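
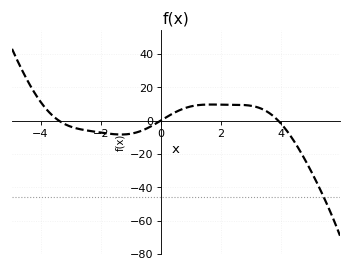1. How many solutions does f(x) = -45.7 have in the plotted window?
1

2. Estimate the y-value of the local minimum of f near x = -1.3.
-8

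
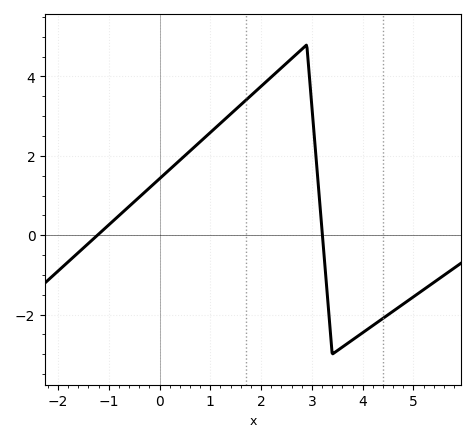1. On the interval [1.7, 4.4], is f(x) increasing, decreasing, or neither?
neither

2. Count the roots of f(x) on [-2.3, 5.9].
2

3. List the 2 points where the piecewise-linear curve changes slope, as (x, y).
(2.9, 4.8); (3.4, -3)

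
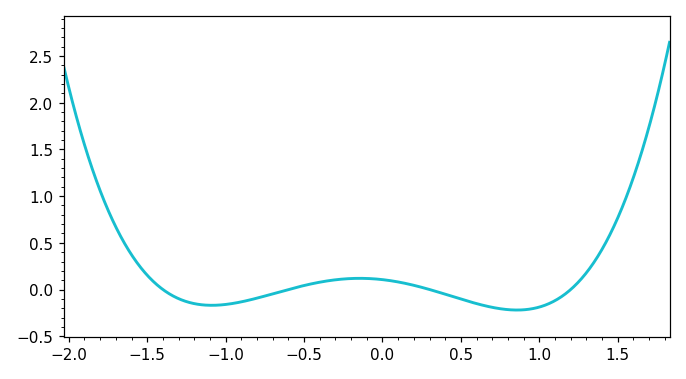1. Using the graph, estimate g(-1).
-0.16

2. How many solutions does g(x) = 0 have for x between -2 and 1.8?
4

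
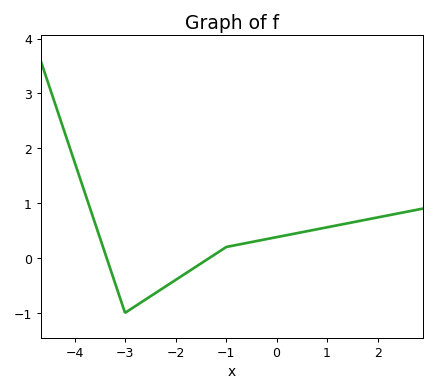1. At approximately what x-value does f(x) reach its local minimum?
-3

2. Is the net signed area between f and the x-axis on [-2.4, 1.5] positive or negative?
positive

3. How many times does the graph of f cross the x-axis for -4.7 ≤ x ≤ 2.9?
2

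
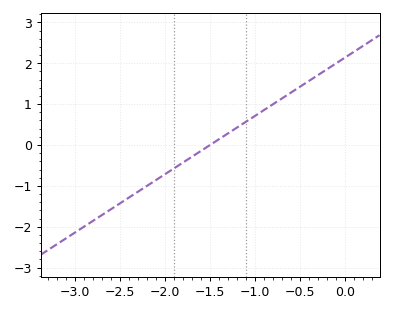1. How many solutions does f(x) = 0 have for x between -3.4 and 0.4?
1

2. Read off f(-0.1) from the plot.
2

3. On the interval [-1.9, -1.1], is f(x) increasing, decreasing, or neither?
increasing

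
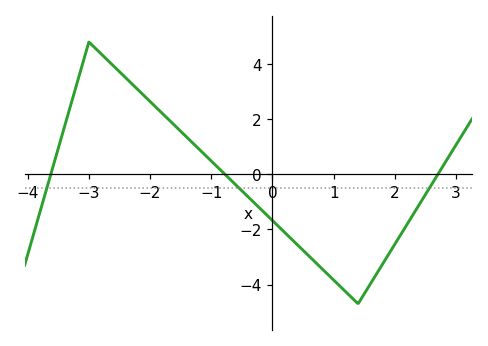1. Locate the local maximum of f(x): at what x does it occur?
-3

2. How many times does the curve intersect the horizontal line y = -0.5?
3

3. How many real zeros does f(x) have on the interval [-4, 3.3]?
3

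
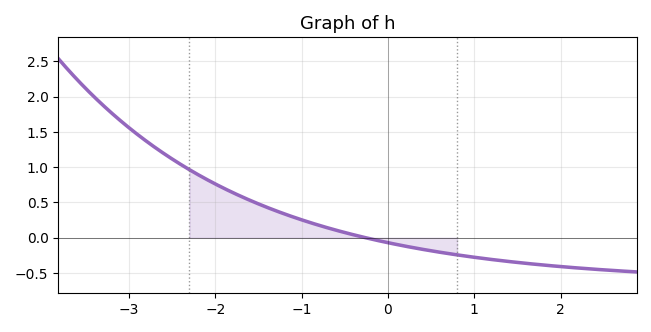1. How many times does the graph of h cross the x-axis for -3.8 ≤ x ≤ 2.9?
1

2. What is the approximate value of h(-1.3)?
0.383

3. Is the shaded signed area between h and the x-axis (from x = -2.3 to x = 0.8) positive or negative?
positive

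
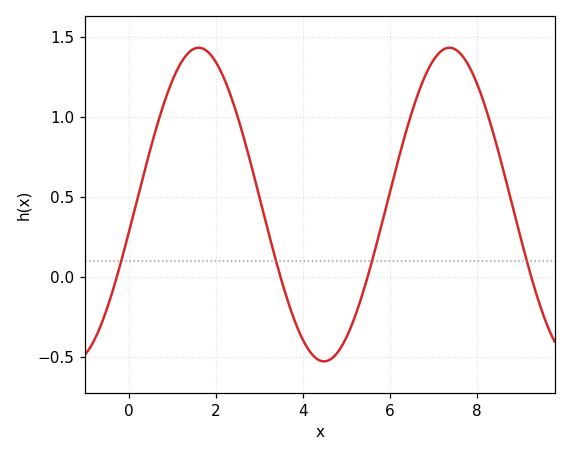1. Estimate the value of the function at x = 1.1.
1.28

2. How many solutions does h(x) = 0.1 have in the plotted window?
4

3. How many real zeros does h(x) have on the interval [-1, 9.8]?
4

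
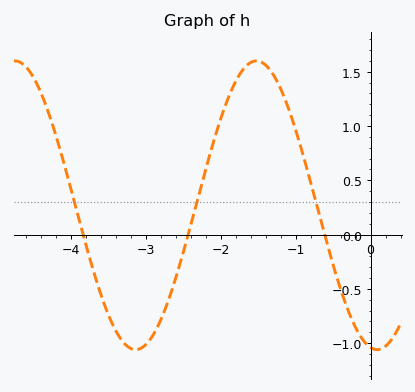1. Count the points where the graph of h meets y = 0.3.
3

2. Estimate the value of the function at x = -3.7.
-0.35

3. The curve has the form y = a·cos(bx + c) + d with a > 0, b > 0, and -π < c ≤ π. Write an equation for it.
y = 1.33cos(1.9x + 3) + 0.27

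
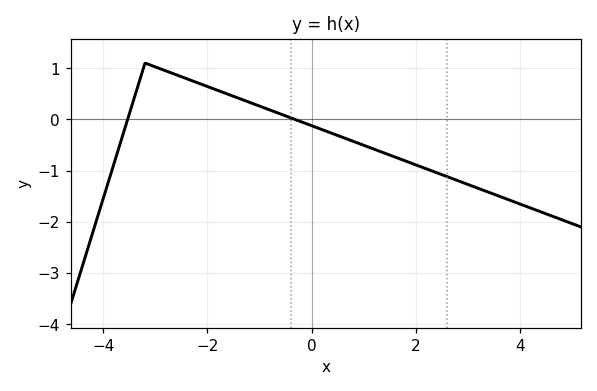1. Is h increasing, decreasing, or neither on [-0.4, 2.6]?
decreasing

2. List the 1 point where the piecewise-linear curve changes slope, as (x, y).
(-3.2, 1.1)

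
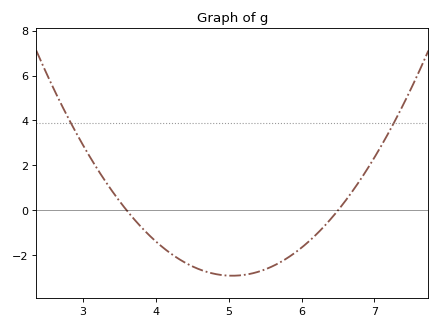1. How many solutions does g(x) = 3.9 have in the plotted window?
2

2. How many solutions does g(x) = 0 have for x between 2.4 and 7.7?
2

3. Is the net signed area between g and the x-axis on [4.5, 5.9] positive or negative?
negative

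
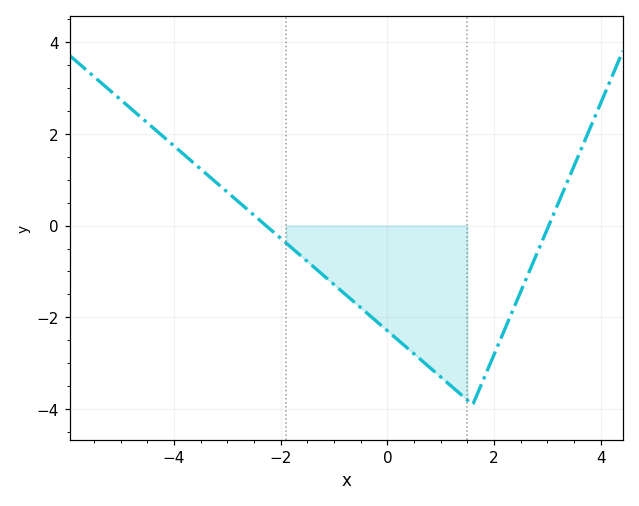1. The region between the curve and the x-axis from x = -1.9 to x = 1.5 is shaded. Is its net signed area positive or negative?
negative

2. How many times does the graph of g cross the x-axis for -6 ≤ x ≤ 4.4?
2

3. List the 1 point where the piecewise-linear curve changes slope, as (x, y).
(1.6, -3.9)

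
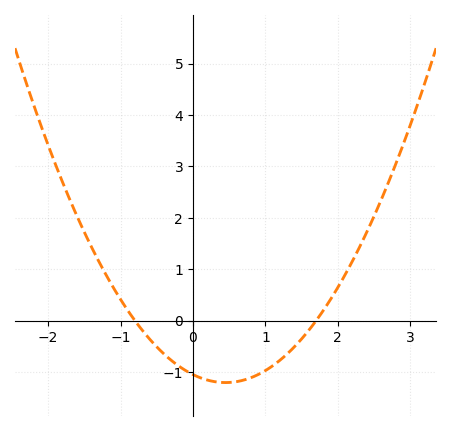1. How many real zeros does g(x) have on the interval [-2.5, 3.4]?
2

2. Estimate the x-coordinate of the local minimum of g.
0.5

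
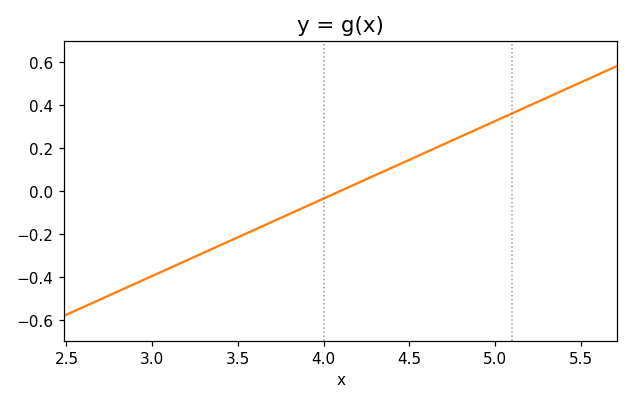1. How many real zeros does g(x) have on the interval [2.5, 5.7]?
1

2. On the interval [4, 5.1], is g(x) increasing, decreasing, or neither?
increasing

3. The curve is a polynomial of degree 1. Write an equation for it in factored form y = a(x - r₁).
y = 0.36(x - 4.1)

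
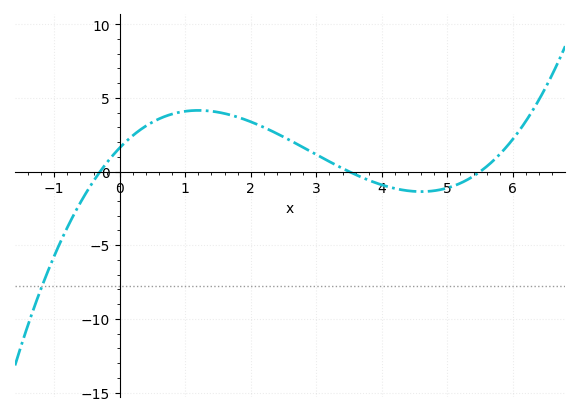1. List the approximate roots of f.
-0.3, 3.5, 5.5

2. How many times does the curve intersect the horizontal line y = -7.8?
1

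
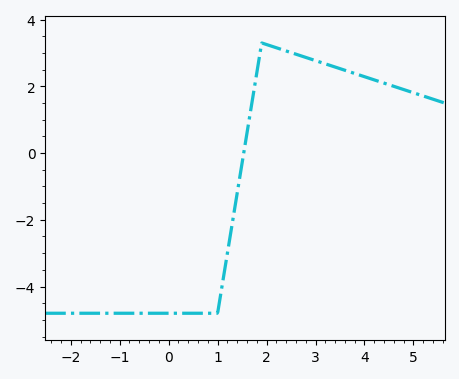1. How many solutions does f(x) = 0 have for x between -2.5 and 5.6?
1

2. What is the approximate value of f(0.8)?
-4.8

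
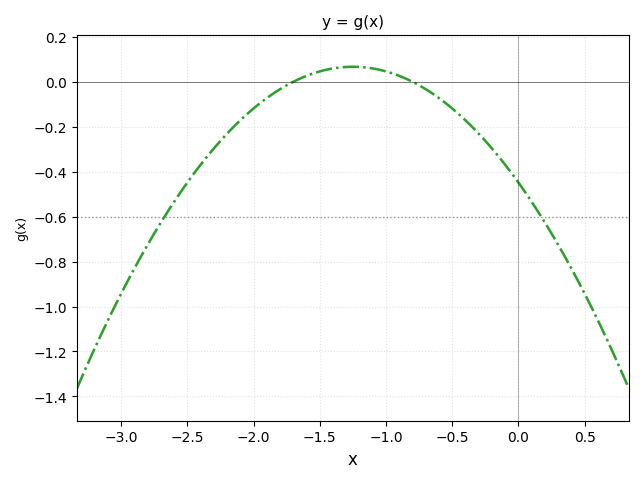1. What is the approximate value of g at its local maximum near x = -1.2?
0.067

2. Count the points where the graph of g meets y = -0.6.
2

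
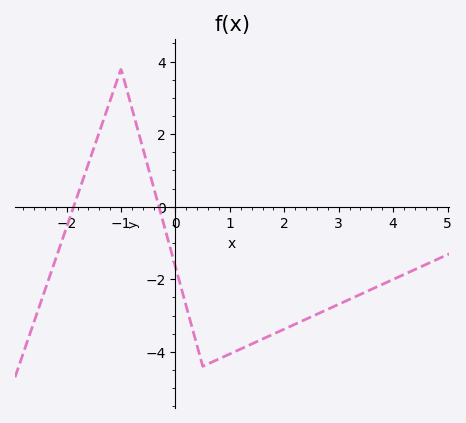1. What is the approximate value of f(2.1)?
-3.31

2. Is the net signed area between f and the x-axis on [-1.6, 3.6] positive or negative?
negative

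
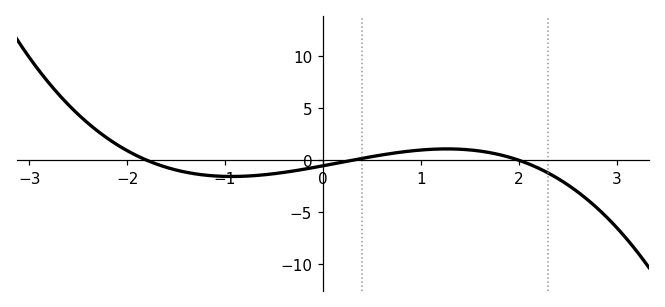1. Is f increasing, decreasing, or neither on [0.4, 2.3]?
neither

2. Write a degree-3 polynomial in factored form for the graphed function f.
y = -0.5(x + 1.8)(x - 0.3)(x - 2)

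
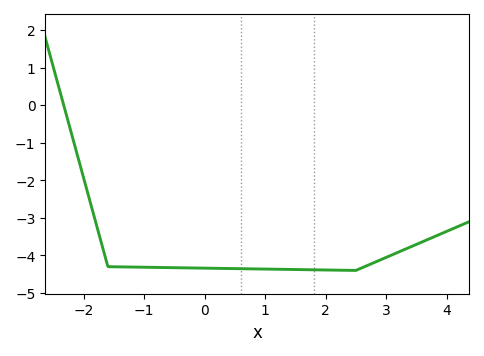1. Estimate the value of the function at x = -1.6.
-4.3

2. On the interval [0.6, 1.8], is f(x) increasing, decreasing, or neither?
decreasing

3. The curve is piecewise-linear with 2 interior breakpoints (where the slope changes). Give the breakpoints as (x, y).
(-1.6, -4.3); (2.5, -4.4)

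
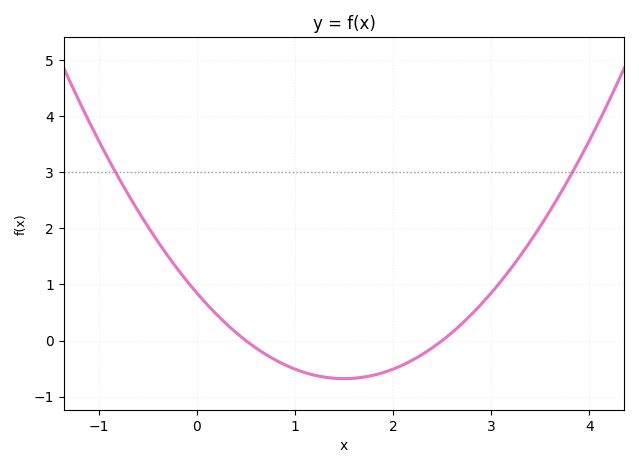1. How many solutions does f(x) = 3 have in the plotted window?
2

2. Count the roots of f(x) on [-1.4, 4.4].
2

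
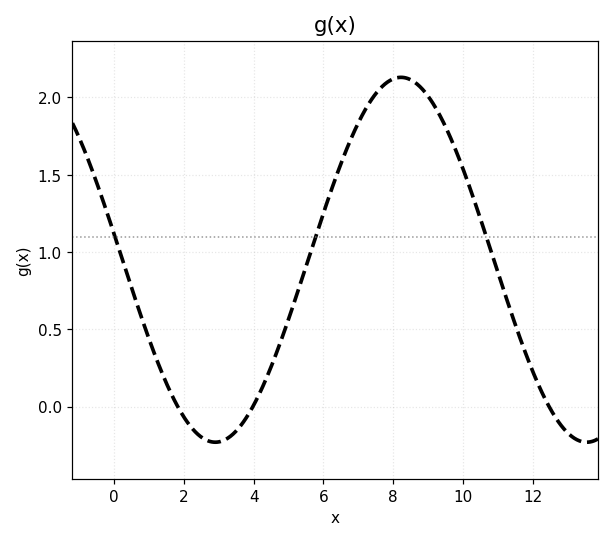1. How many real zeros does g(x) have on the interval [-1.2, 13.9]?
3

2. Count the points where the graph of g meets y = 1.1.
3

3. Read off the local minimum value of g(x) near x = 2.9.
-0.25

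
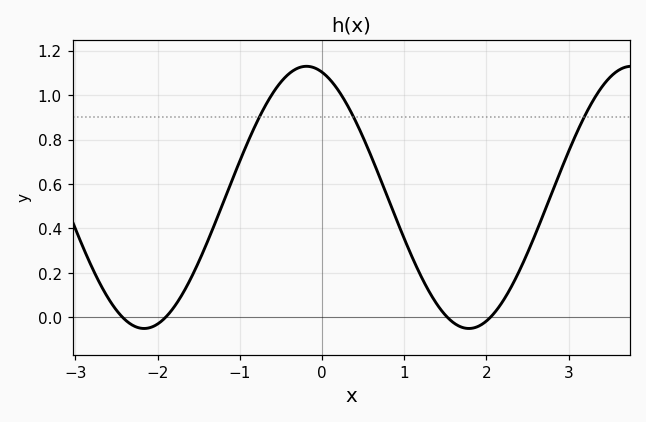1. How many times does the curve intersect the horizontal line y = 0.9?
3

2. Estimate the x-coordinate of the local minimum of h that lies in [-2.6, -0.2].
-2.2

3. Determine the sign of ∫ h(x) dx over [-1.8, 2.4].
positive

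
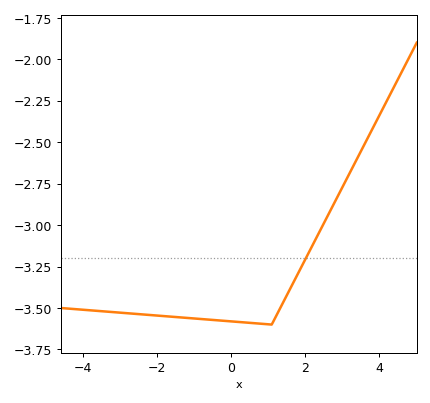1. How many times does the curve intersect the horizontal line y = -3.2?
1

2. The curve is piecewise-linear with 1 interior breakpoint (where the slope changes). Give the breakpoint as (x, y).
(1.1, -3.6)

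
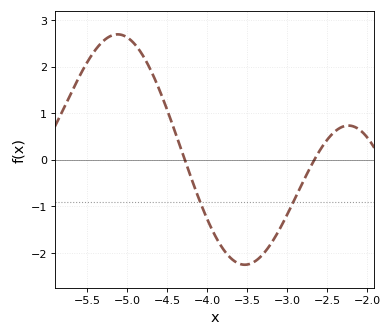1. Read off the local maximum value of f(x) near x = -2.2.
0.7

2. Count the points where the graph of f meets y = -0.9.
2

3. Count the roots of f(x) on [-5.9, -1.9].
2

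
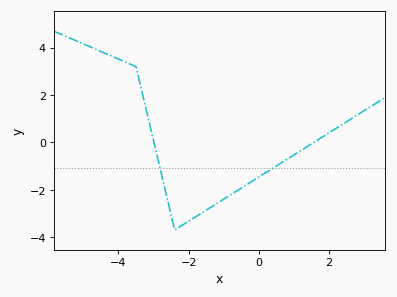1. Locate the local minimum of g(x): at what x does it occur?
-2.4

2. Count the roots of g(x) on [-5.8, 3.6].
2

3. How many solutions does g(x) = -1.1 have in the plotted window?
2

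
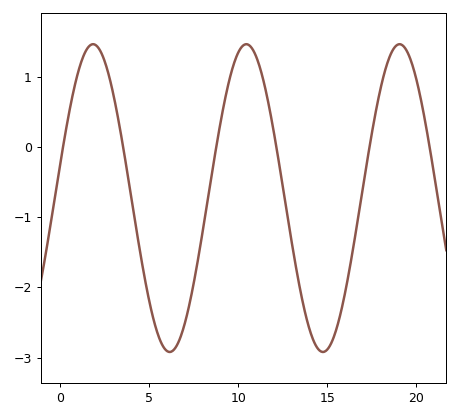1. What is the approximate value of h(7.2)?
-2.3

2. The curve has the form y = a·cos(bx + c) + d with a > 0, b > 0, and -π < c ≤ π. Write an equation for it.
y = 2.19cos(0.73x - 1.4) - 0.73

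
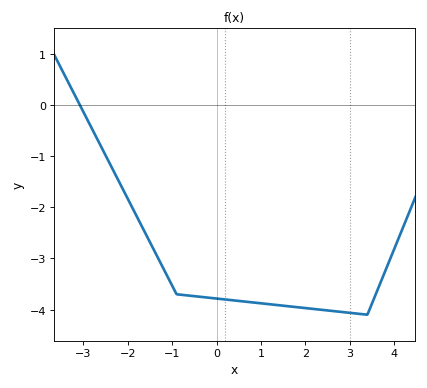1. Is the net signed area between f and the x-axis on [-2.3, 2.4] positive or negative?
negative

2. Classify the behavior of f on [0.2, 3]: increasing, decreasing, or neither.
decreasing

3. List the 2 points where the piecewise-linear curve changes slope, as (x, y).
(-0.9, -3.7); (3.4, -4.1)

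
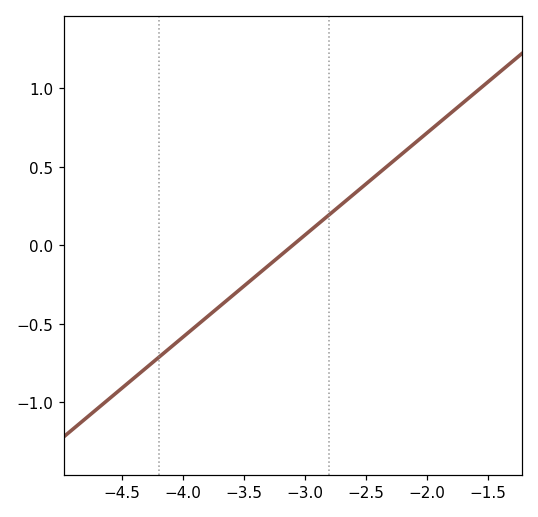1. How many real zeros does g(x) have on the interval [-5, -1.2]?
1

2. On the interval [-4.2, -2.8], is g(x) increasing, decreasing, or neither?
increasing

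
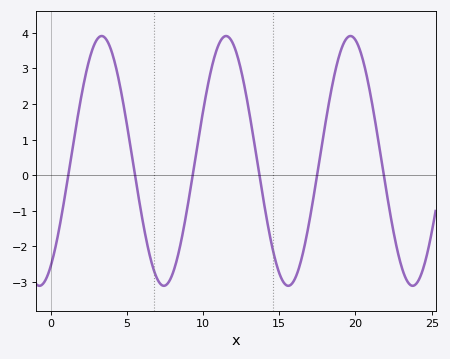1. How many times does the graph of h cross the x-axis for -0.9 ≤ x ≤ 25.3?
6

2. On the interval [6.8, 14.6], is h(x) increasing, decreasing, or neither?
neither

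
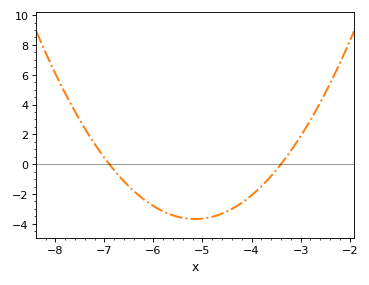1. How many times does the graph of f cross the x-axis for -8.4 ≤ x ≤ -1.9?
2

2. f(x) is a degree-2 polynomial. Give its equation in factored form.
y = 1.2(x + 6.9)(x + 3.4)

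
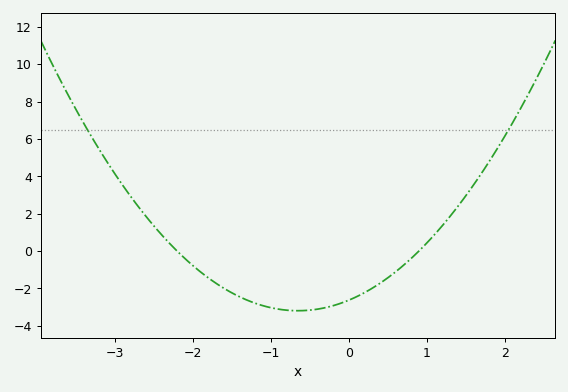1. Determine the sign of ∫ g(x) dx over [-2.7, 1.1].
negative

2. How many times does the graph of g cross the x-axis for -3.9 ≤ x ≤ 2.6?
2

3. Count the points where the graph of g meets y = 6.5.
2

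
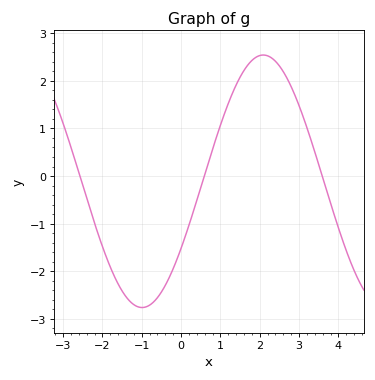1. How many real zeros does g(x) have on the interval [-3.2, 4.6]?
3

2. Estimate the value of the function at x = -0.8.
-2.71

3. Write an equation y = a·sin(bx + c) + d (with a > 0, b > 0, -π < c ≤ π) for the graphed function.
y = 2.65sin(1.02x - 0.56) - 0.11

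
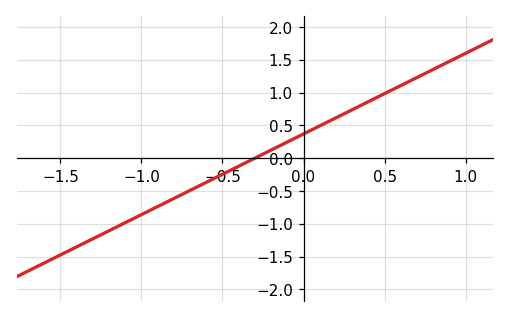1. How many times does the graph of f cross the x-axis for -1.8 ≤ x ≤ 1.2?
1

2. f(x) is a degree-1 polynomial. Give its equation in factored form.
y = 1.23(x + 0.3)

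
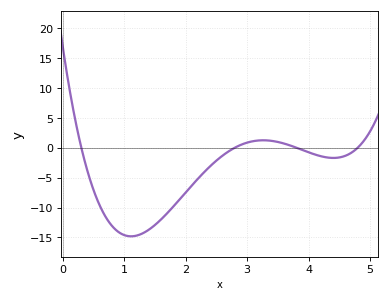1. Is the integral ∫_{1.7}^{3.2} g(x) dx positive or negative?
negative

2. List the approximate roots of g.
0.3, 2.8, 3.8, 4.8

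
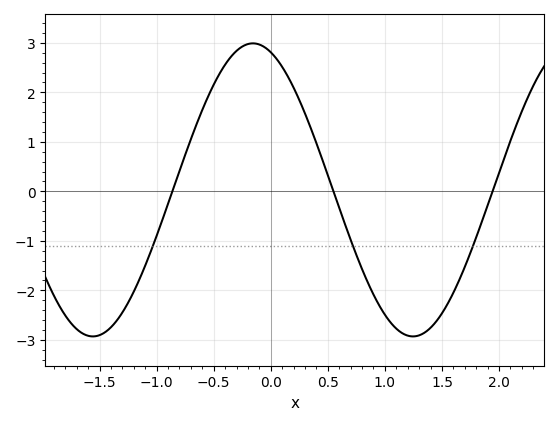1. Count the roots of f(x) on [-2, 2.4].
3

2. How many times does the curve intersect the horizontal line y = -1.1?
3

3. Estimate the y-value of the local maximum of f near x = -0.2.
2.99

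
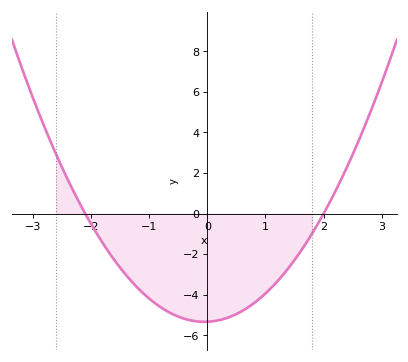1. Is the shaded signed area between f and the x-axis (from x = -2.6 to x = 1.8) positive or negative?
negative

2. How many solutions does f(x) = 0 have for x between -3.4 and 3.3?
2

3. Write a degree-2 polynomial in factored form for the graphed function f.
y = 1.27(x + 2.1)(x - 2)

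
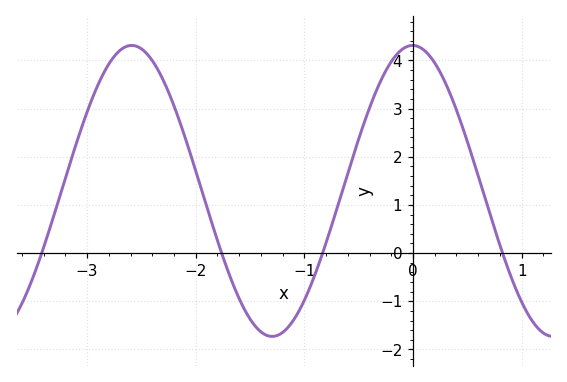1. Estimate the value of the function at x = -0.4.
3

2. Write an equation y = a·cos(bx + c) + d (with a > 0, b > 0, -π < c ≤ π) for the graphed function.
y = 3.02cos(2.4x + 0.01) + 1.29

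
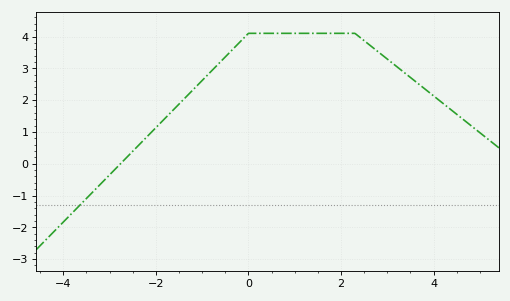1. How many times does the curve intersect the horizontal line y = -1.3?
1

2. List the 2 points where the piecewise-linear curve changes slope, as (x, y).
(0, 4.1); (2.3, 4.1)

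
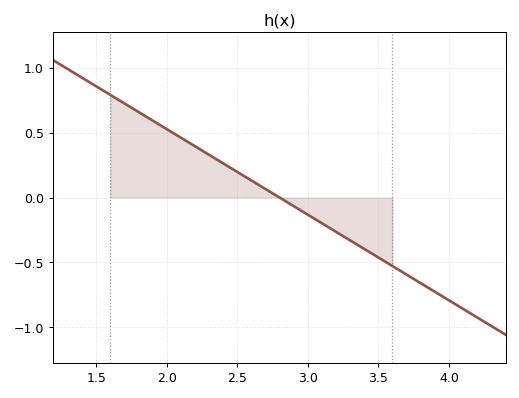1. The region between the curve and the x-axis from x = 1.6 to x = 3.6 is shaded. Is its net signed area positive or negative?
positive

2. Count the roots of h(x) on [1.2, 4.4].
1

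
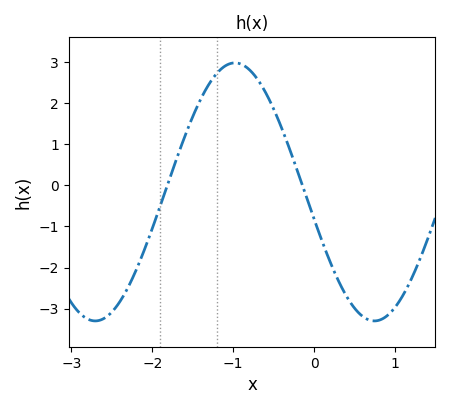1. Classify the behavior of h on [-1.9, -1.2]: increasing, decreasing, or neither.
increasing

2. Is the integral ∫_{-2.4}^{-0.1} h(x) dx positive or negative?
positive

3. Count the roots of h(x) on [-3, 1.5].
2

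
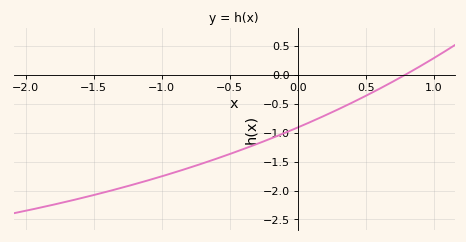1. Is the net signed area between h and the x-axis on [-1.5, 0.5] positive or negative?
negative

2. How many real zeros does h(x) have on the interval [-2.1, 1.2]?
1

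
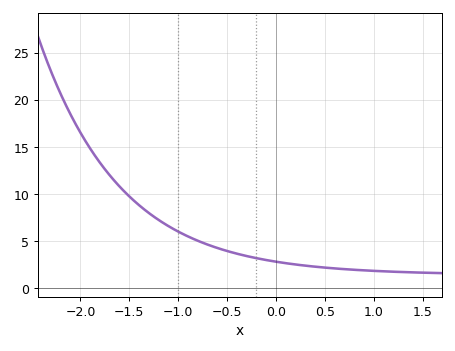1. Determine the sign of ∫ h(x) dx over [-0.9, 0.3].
positive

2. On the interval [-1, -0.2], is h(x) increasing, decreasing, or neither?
decreasing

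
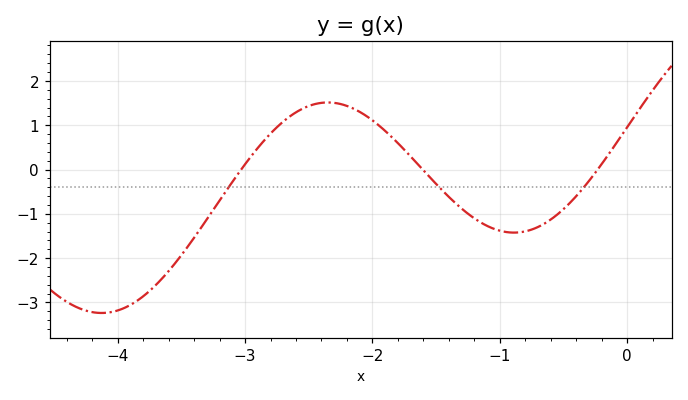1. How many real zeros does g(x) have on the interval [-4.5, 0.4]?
3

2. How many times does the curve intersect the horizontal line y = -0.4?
3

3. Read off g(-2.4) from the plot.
1.5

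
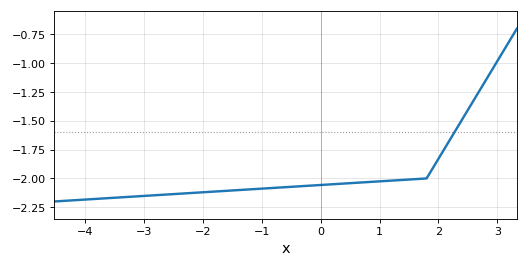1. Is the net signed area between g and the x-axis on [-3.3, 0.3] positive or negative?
negative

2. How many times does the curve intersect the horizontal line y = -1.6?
1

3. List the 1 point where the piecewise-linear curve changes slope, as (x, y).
(1.8, -2)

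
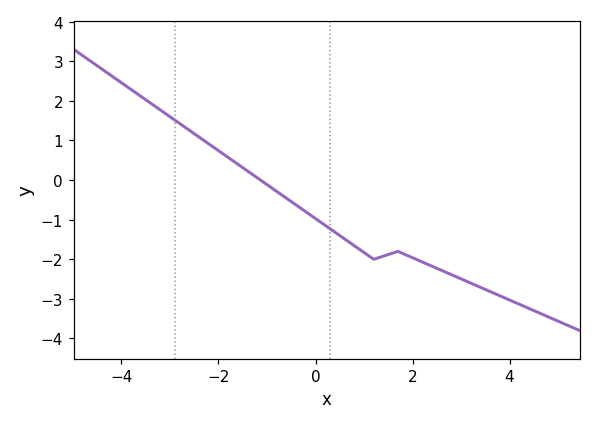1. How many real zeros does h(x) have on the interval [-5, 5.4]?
1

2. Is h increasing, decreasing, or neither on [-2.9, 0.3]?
decreasing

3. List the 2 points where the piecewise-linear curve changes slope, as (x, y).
(1.2, -2); (1.7, -1.8)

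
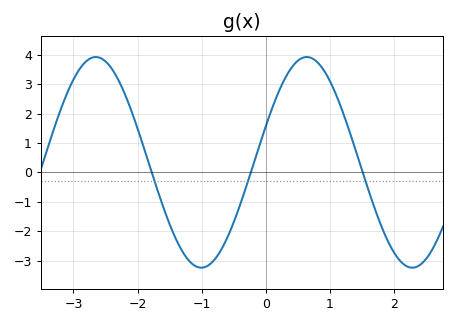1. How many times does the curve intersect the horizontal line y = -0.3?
3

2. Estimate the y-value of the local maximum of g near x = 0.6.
3.92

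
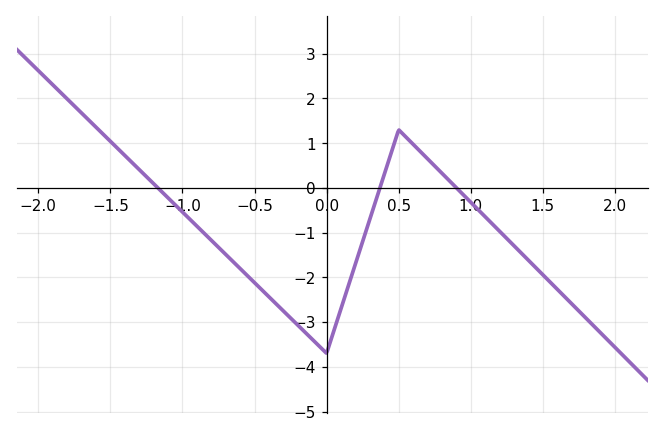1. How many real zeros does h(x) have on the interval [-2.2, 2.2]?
3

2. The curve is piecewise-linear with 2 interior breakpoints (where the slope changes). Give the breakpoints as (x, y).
(0, -3.7); (0.5, 1.3)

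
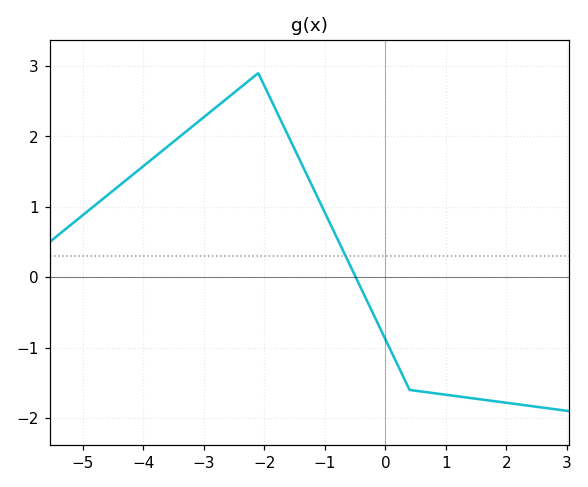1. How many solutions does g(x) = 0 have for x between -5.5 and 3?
1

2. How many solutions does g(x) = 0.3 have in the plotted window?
1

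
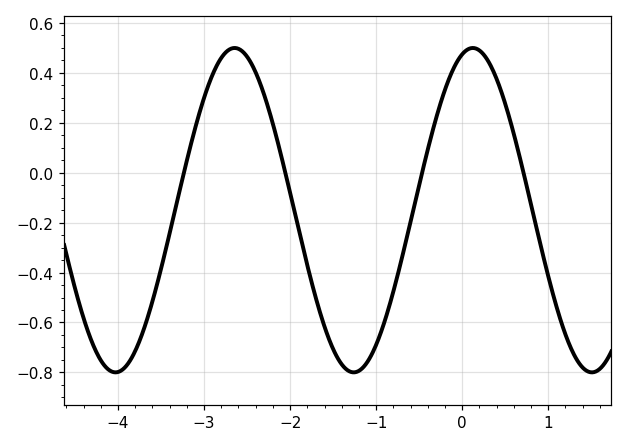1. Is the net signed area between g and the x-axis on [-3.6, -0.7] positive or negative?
negative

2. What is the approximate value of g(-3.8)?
-0.72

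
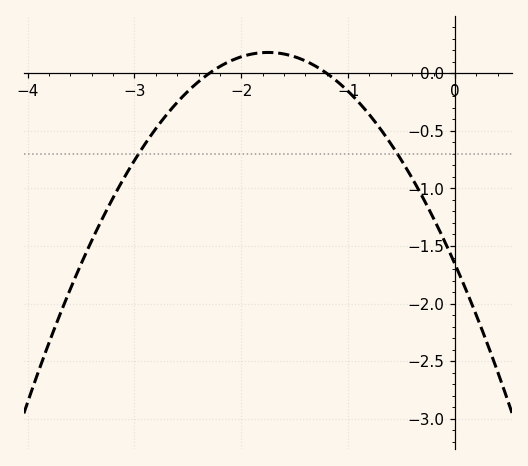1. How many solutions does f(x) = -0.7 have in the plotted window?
2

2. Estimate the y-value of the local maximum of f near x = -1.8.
0.182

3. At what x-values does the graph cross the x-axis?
-2.3, -1.2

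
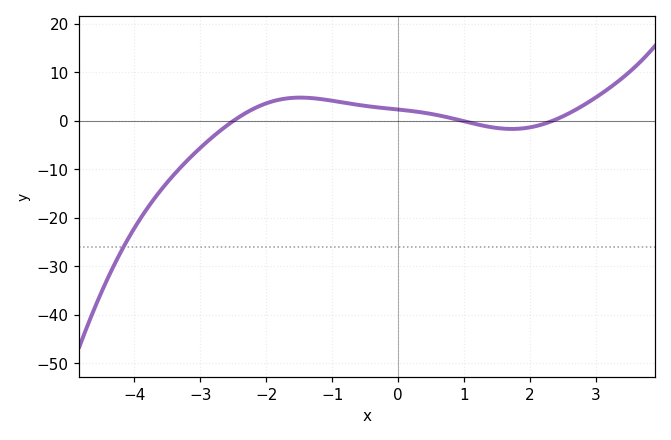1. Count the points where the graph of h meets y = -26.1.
1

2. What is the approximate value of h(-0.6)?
3.25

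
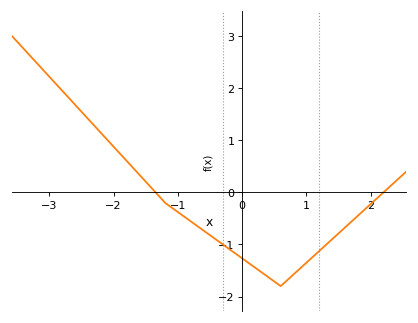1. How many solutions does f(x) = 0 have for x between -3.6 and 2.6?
2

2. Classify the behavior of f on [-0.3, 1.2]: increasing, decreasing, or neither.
neither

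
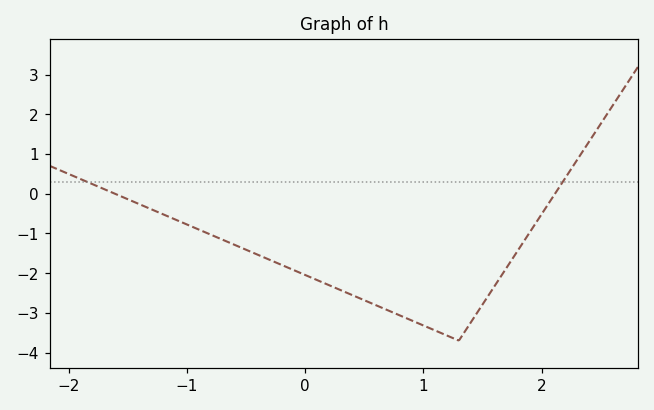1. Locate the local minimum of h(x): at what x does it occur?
1.3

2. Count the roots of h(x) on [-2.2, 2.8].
2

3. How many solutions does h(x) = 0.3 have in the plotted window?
2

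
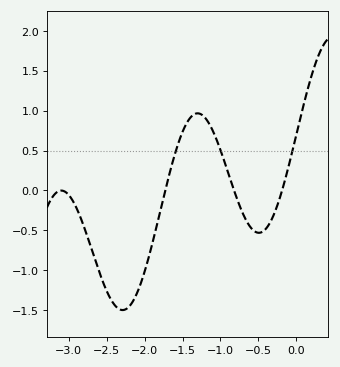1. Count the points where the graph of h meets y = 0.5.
3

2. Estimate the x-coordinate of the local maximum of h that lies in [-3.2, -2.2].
-3.1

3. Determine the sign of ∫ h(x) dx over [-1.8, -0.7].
positive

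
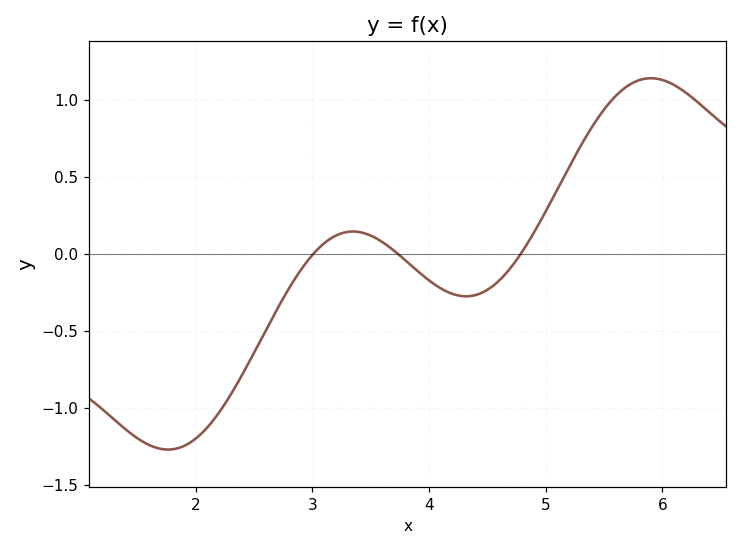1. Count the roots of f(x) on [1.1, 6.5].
3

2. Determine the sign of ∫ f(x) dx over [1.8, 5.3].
negative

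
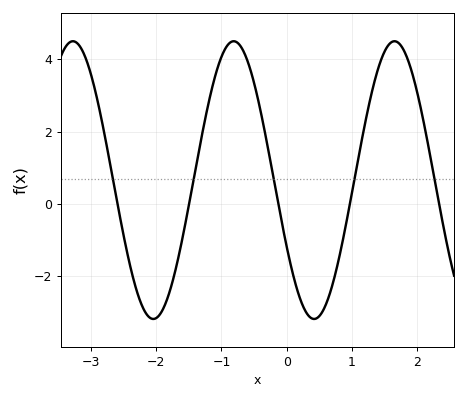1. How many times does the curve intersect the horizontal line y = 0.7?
5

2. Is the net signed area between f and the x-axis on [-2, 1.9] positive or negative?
positive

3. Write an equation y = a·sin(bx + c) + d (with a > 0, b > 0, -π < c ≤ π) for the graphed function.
y = 3.84sin(2.5x - 2.6) + 0.66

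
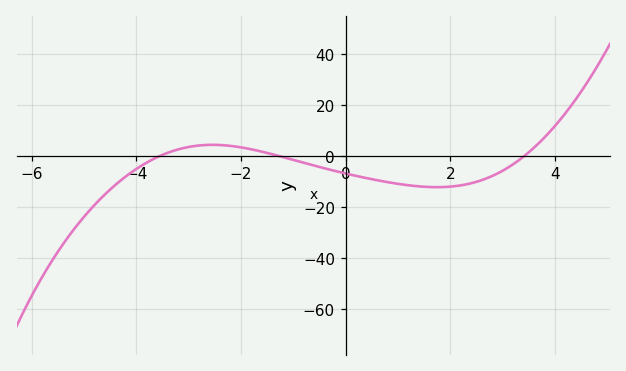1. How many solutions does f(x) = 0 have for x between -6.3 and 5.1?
3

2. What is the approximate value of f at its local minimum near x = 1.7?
-12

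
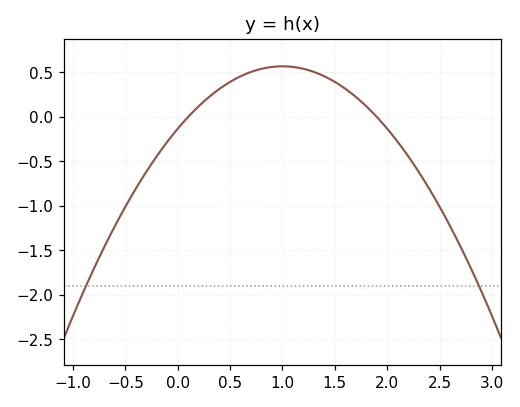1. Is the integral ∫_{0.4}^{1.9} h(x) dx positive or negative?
positive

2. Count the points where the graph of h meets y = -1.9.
2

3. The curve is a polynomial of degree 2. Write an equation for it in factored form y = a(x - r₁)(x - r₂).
y = -0.7(x - 0.1)(x - 1.9)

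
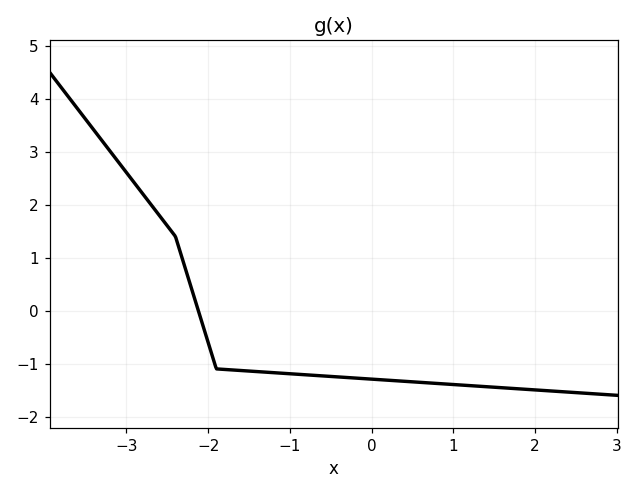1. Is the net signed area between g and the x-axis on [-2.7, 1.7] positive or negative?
negative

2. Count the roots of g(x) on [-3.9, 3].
1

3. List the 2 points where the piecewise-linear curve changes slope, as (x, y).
(-2.4, 1.4); (-1.9, -1.1)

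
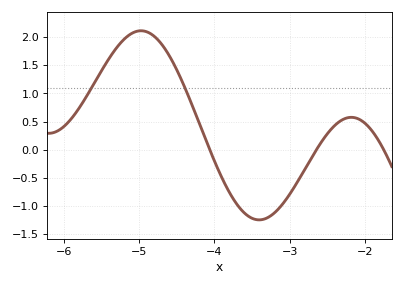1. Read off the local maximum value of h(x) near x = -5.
2.1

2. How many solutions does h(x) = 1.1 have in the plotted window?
2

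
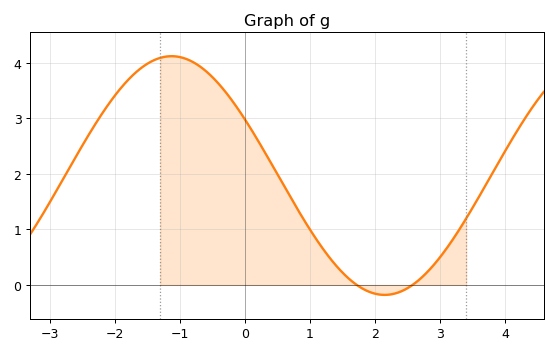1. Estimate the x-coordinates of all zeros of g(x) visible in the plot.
1.72, 2.58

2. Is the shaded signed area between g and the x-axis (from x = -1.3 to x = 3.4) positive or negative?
positive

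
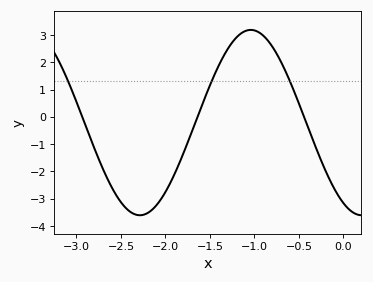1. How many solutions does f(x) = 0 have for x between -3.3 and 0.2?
3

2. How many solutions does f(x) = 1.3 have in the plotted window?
3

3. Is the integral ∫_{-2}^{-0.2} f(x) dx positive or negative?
positive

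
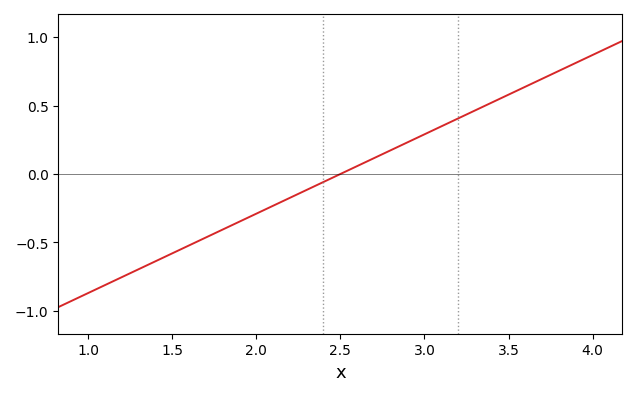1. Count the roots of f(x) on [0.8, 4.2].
1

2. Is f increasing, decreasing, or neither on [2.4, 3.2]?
increasing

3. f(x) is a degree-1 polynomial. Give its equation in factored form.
y = 0.58(x - 2.5)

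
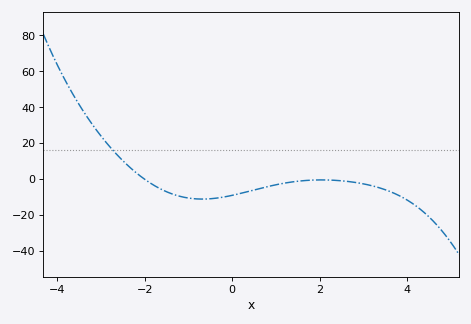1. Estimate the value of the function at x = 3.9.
-10.1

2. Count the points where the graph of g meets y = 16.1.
1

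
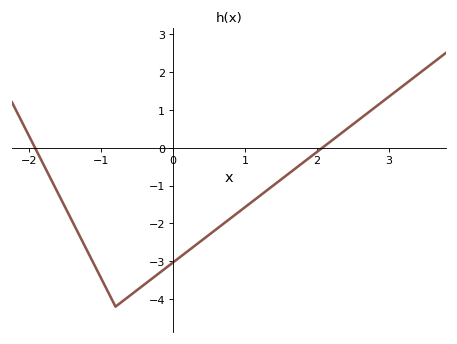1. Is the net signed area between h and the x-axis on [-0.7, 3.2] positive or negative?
negative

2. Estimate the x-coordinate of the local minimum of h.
-0.8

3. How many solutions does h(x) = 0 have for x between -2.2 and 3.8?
2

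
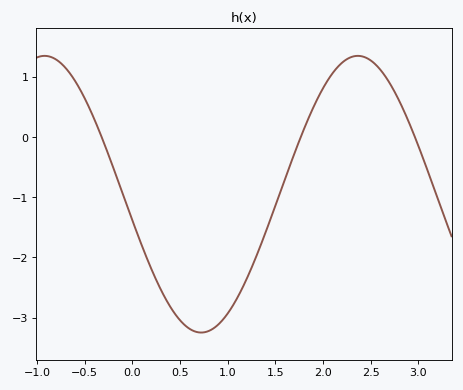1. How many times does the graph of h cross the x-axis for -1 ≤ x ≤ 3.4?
3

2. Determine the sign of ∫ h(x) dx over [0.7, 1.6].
negative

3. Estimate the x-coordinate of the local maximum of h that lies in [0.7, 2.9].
2.37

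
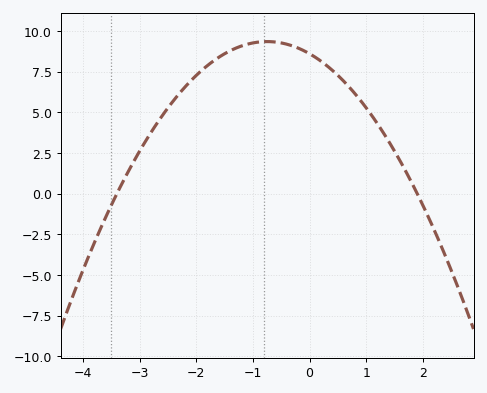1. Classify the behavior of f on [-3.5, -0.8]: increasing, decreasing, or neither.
increasing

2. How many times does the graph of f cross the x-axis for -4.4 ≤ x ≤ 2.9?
2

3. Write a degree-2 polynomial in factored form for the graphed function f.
y = -1.33(x + 3.4)(x - 1.9)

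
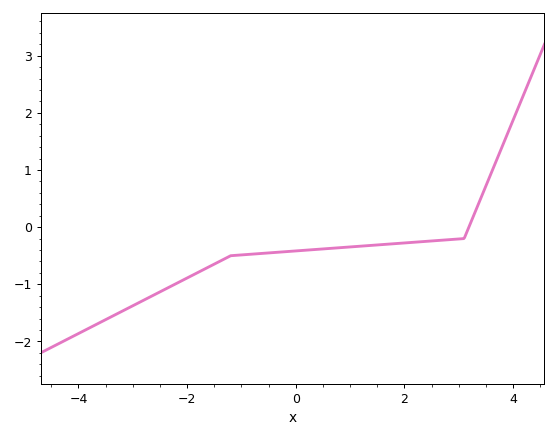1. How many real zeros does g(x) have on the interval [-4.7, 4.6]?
1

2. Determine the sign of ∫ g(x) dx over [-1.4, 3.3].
negative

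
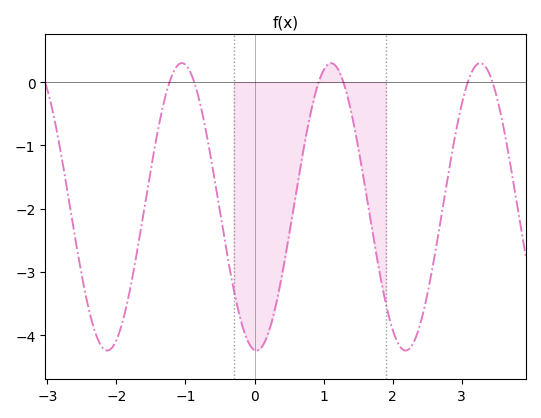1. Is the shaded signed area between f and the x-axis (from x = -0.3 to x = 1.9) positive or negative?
negative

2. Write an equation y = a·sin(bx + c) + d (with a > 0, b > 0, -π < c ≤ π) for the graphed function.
y = 2.27sin(2.9x - 1.7) - 1.97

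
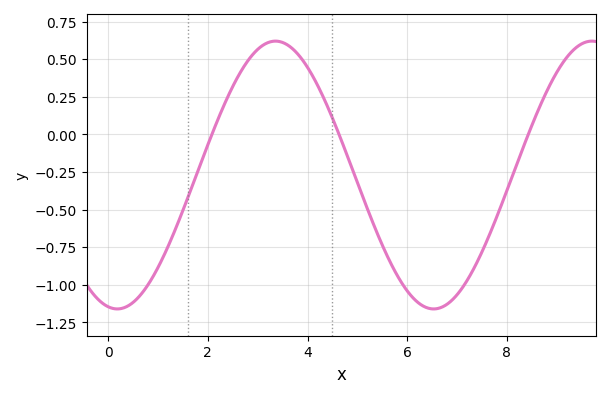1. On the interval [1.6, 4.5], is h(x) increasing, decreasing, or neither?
neither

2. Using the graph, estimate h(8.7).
0.216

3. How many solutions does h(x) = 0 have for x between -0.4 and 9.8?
3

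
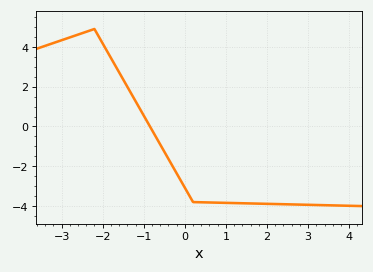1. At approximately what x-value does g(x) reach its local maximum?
-2.2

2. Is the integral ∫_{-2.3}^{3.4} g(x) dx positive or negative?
negative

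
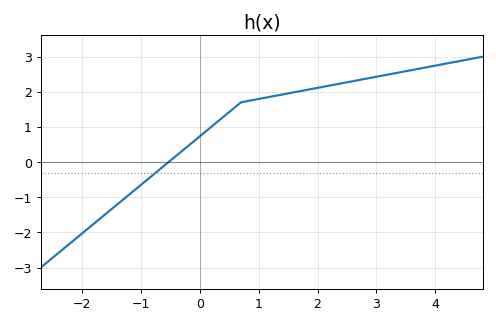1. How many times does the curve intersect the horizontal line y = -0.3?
1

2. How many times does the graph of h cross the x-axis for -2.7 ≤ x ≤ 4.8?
1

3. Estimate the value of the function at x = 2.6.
2.3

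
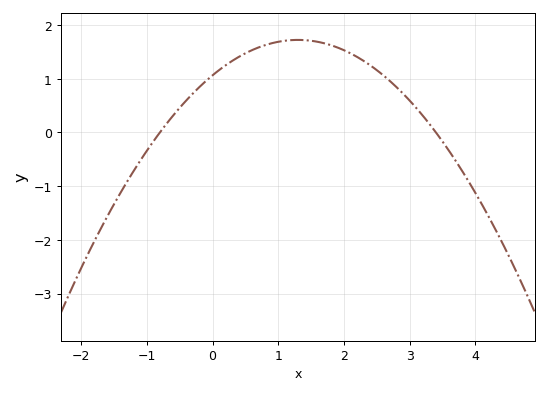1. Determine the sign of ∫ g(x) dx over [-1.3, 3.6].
positive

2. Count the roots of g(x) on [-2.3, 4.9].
2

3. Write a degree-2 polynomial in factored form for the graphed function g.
y = -0.39(x + 0.8)(x - 3.4)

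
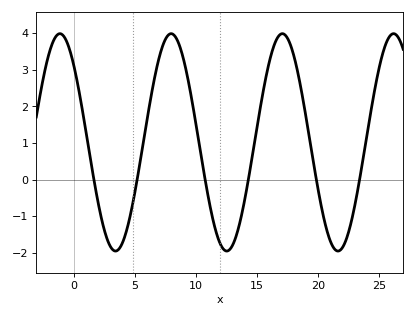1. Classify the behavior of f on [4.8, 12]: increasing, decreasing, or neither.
neither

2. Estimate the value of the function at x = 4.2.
-1.52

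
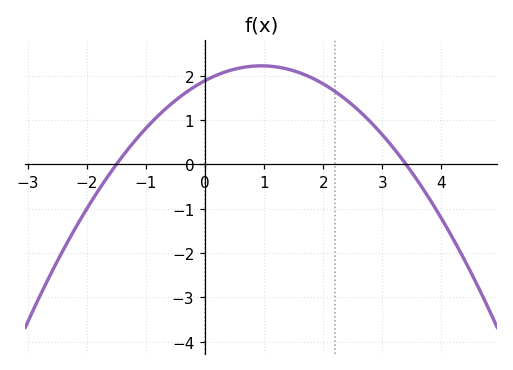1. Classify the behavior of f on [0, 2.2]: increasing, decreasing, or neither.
neither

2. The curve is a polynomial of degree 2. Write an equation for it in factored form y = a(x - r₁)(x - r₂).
y = -0.37(x + 1.5)(x - 3.4)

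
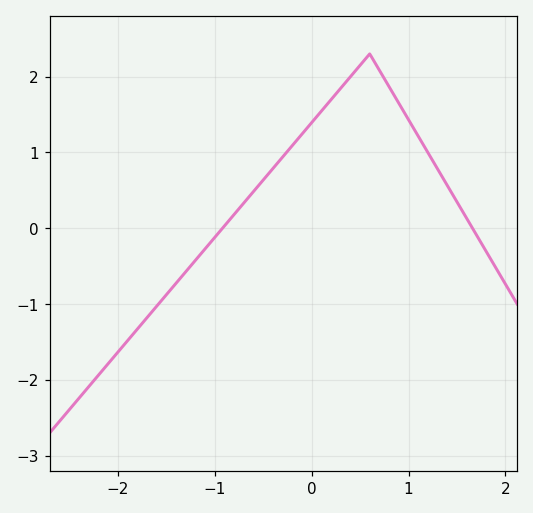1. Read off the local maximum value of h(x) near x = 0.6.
2.3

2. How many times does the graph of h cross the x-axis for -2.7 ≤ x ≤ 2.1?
2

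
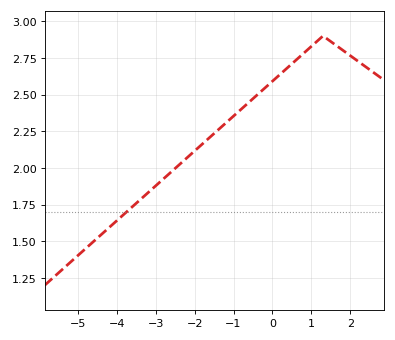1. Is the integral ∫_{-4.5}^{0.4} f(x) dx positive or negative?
positive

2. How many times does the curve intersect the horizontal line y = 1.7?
1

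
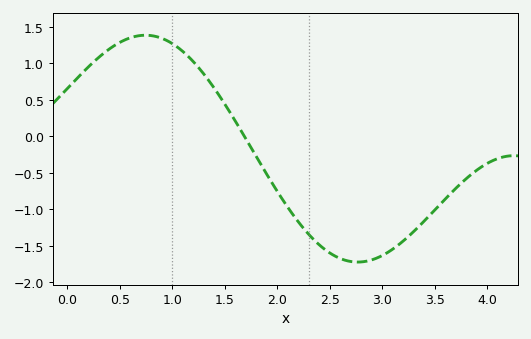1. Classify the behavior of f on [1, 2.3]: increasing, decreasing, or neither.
decreasing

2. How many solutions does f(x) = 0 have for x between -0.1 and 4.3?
1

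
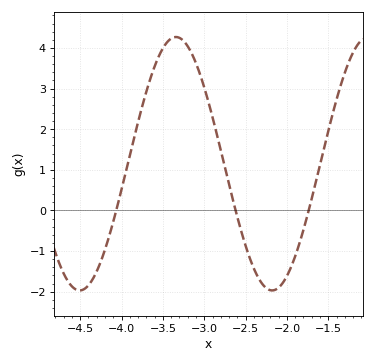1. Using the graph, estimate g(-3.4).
4.2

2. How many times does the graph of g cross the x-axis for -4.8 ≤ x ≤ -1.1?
3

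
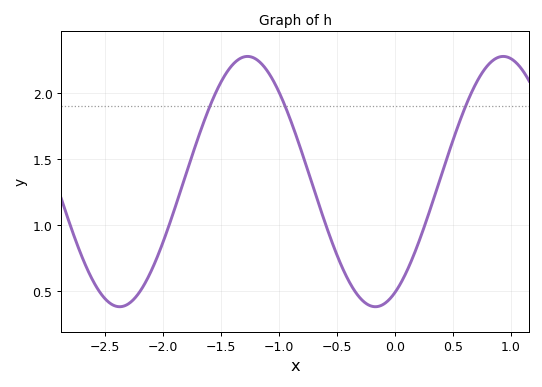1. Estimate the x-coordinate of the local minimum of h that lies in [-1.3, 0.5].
-0.17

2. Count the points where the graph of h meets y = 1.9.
3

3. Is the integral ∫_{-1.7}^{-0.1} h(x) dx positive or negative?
positive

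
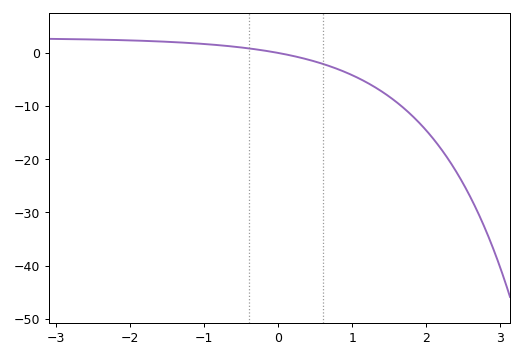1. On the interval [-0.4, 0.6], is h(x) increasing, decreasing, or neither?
decreasing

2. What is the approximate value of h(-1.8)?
2.18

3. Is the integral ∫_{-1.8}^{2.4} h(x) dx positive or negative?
negative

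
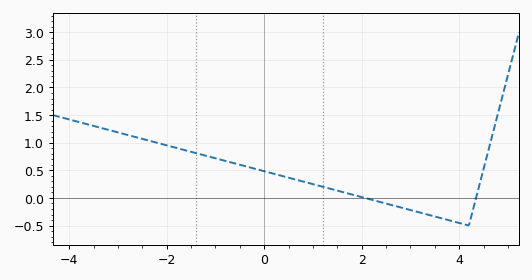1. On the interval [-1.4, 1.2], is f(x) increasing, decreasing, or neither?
decreasing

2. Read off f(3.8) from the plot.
-0.406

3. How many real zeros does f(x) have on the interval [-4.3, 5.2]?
2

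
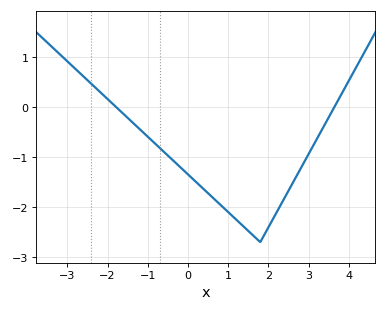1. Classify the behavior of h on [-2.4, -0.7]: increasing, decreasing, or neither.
decreasing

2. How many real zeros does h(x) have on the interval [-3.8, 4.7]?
2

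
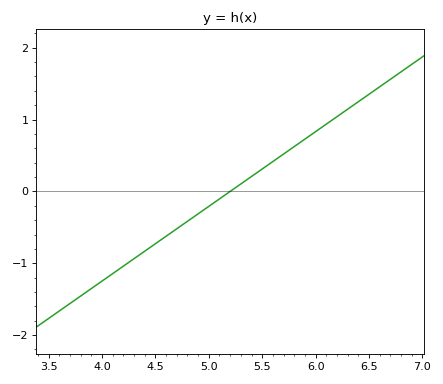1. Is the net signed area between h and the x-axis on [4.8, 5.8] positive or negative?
positive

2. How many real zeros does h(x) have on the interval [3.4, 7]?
1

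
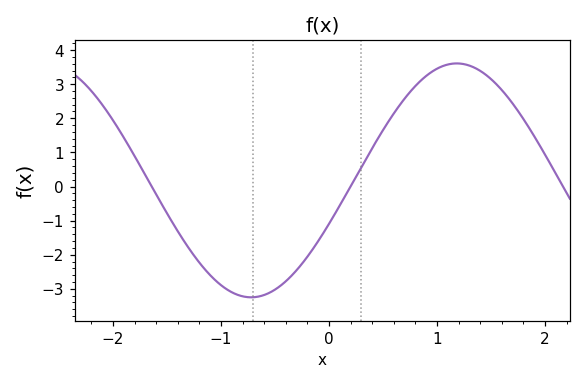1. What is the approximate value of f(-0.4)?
-2.8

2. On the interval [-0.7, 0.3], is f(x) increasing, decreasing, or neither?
increasing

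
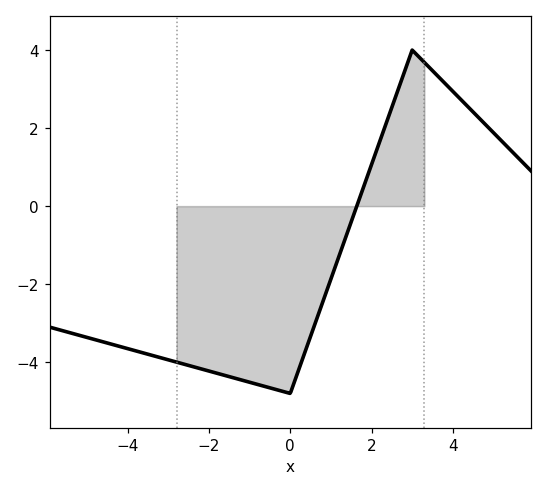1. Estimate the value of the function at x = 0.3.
-3.92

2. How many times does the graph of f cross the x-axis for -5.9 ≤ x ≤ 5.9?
1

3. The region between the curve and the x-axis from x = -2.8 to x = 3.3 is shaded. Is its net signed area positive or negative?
negative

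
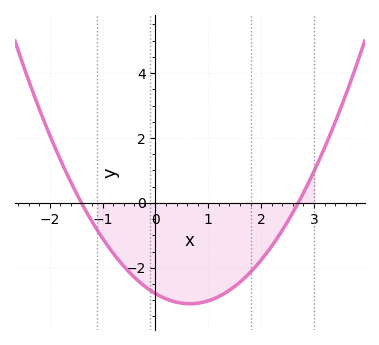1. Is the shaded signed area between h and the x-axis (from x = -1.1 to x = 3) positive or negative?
negative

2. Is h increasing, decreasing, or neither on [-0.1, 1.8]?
neither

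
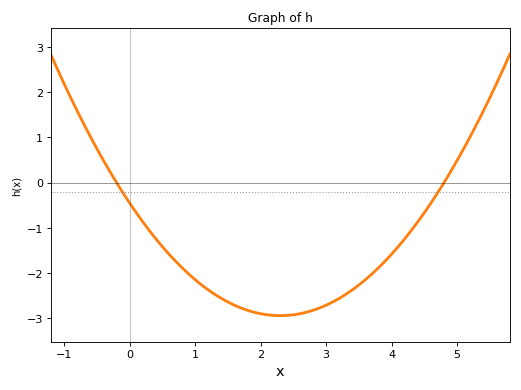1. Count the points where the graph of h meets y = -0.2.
2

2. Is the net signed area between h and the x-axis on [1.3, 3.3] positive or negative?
negative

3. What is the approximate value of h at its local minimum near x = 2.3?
-2.94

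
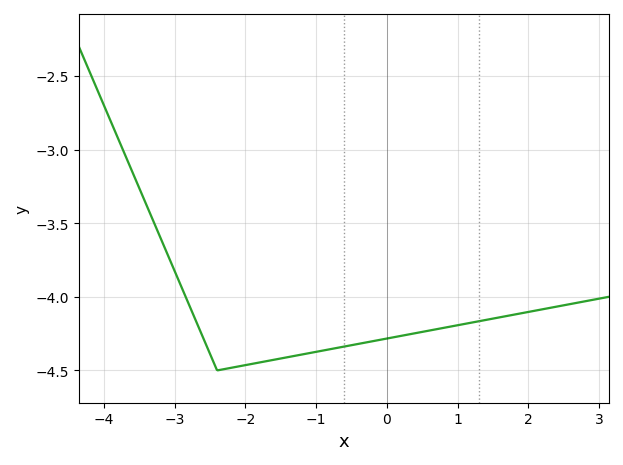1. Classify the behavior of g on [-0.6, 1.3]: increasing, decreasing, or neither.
increasing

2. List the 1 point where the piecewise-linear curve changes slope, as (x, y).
(-2.4, -4.5)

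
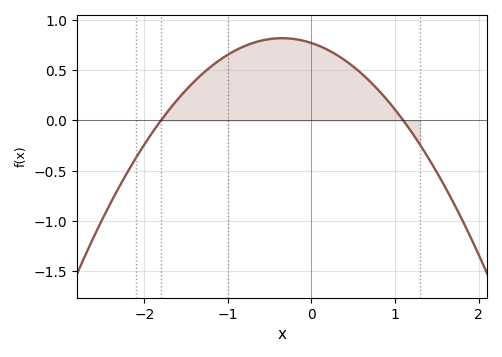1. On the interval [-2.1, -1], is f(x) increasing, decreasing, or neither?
increasing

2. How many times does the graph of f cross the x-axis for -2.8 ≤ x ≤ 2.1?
2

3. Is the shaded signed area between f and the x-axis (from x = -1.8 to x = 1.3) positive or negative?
positive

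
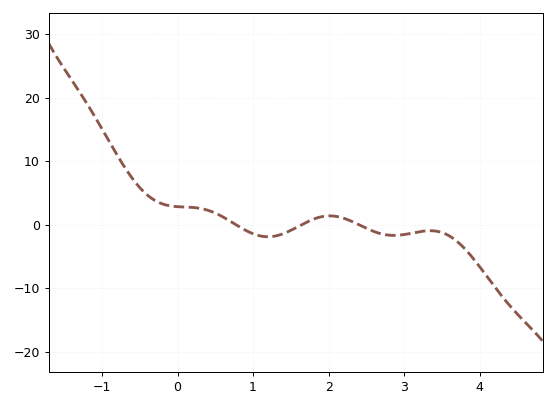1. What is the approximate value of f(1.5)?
-0.896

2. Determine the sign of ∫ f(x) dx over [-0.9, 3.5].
positive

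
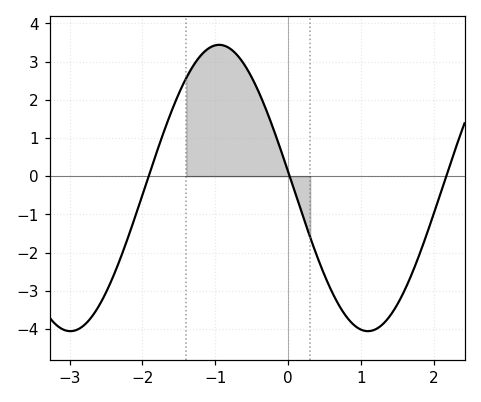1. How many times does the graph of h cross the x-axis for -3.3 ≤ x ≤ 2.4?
3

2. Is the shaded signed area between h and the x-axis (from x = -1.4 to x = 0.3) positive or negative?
positive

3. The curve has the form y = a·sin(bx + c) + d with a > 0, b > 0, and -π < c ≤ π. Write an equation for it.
y = 3.75sin(1.54x + 3.03) - 0.31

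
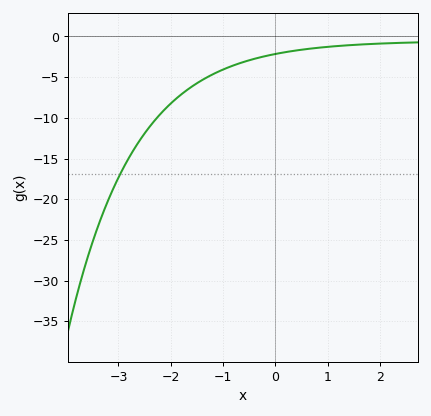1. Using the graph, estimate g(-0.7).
-3.34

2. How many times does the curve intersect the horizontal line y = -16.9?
1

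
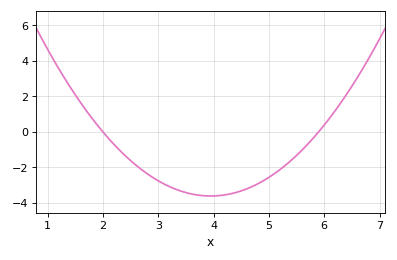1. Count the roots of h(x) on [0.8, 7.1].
2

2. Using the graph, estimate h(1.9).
0.4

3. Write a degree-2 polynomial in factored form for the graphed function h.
y = 0.95(x - 2)(x - 5.9)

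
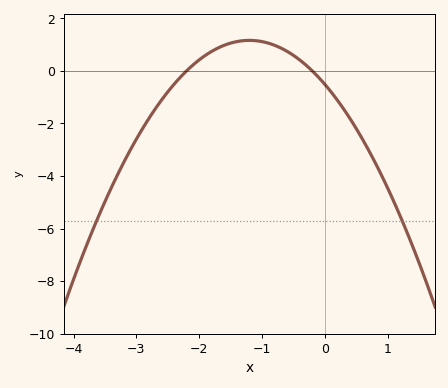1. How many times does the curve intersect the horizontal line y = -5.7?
2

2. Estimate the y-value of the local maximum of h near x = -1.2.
1.2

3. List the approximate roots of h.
-2.2, -0.2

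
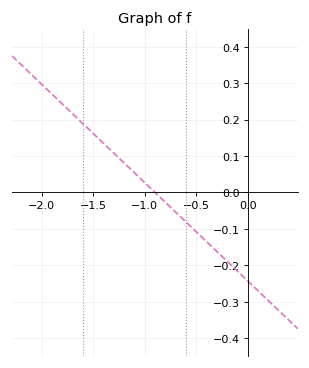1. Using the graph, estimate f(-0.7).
-0.05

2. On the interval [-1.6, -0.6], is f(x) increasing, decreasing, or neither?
decreasing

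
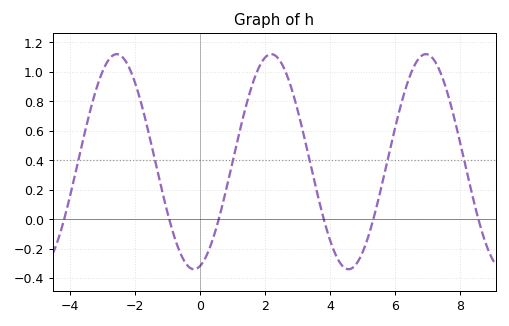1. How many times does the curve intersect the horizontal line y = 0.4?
6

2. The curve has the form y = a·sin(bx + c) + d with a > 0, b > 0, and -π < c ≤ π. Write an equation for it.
y = 0.73sin(1.32x - 1.32) + 0.39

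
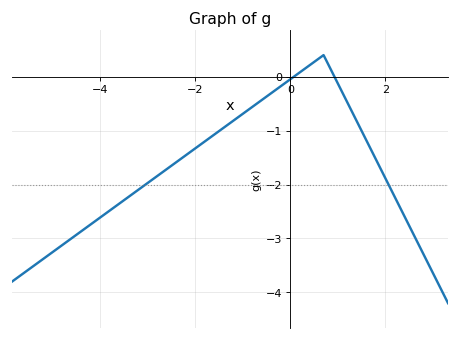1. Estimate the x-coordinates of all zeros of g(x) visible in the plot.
0, 1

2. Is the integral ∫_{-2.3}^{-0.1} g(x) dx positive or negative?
negative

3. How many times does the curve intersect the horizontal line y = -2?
2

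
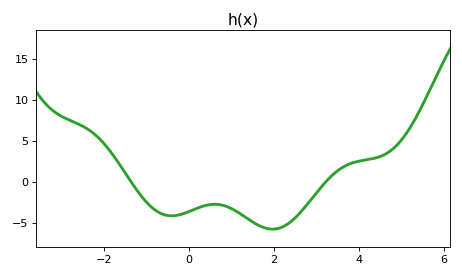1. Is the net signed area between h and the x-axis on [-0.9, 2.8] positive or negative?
negative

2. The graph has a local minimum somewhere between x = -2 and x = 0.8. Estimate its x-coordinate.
-0.4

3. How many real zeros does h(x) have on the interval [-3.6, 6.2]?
2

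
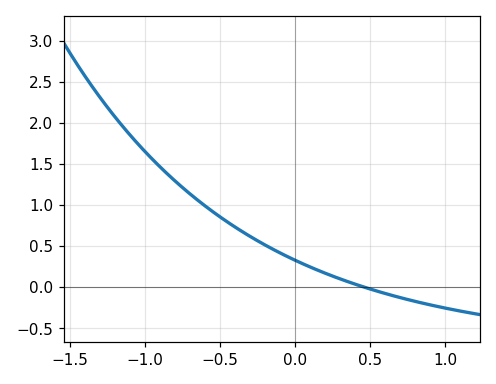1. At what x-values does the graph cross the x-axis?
0.466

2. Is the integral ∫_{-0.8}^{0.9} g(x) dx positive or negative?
positive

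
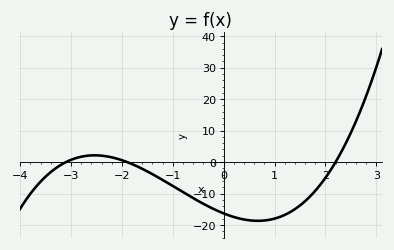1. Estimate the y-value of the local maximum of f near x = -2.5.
2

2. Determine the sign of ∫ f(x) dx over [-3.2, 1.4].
negative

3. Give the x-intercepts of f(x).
-3.1, -1.9, 2.2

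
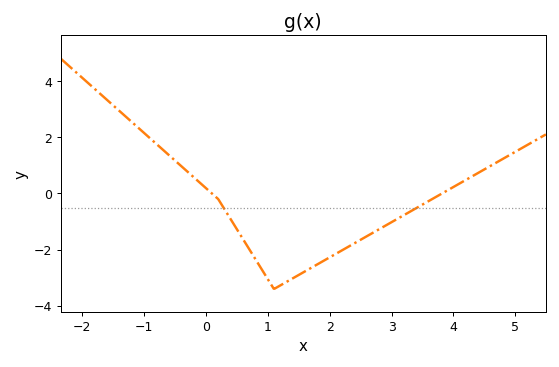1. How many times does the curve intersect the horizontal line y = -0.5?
2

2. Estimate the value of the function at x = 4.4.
0.8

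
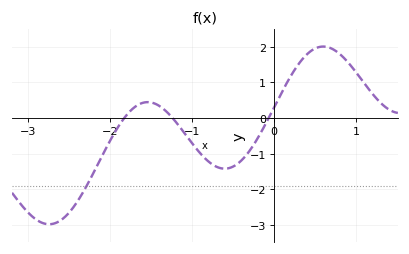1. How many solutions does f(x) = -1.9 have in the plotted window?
1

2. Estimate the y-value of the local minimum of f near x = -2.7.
-3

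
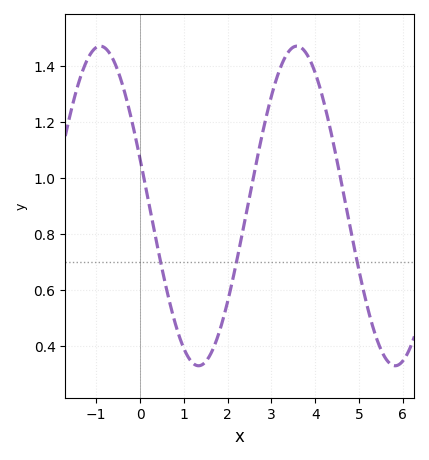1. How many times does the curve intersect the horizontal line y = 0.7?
3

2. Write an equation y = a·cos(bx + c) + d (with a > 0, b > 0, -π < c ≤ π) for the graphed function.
y = 0.57cos(1.4x + 1.3) + 0.9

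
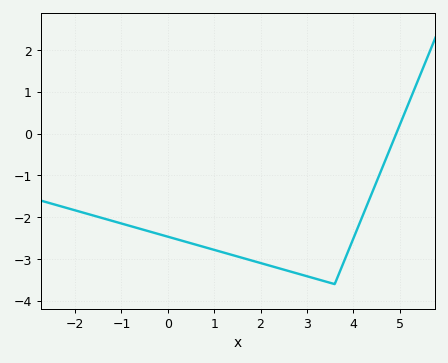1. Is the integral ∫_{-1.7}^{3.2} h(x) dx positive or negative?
negative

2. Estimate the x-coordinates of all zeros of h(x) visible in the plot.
5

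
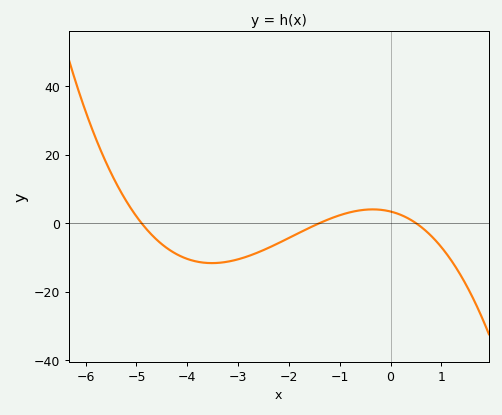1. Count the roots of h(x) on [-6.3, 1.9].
3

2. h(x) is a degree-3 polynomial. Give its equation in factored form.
y = -0.99(x + 4.9)(x + 1.4)(x - 0.5)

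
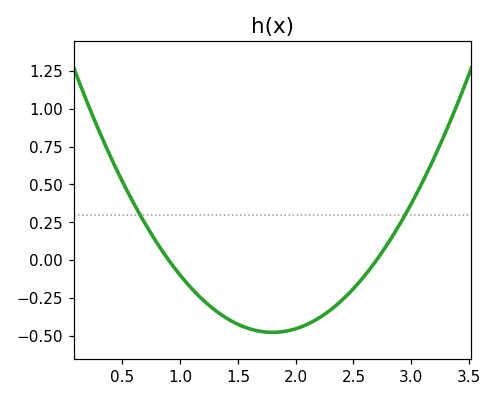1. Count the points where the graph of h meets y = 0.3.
2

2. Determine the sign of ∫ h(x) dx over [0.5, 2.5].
negative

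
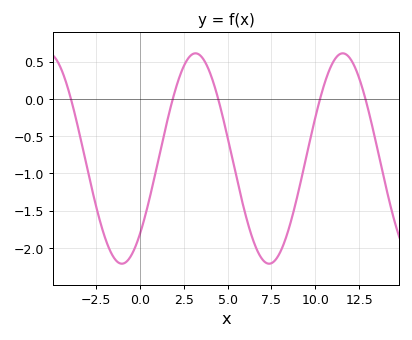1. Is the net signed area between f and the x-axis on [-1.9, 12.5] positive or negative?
negative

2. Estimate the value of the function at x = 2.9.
0.6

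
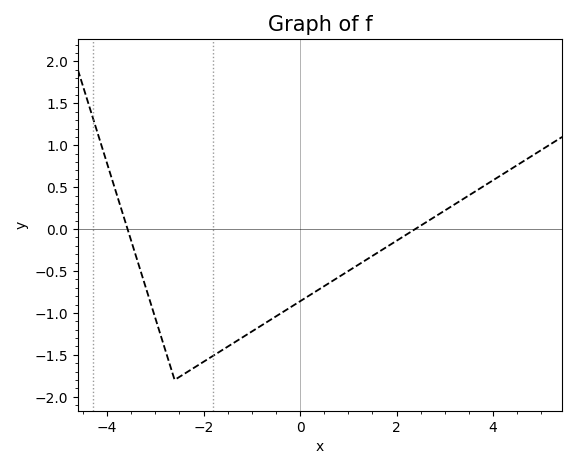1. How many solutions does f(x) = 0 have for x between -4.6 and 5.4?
2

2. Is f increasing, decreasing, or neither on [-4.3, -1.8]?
neither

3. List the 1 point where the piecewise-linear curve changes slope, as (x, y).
(-2.6, -1.8)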